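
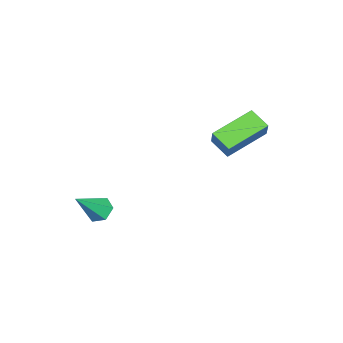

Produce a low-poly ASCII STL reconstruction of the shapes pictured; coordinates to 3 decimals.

solid 
facet normal -0.612 0.345 -0.712
outer loop
vertex 3.78 -0.138 -2.846
vertex 3.421 -0.469 -2.698
vertex 3.441 -0.004 -2.49
endloop
endfacet
facet normal 0.592 0.756 0.279
outer loop
vertex 3.78 -0.138 -2.846
vertex 3.441 -0.004 -2.49
vertex 4.279 -0.951 -1.702
endloop
endfacet
facet normal -0.612 0.345 -0.712
outer loop
vertex 3.441 -0.004 -2.49
vertex 3.421 -0.469 -2.698
vertex 3.082 -0.335 -2.342
endloop
endfacet
facet normal -0.161 0.543 0.824
outer loop
vertex 3.441 -0.004 -2.49
vertex 3.082 -0.335 -2.342
vertex 4.279 -0.951 -1.702
endloop
endfacet
facet normal -0.612 0.344 -0.712
outer loop
vertex 3.082 -0.335 -2.342
vertex 3.421 -0.469 -2.698
vertex 3.063 -0.8 -2.55
endloop
endfacet
facet normal -0.569 -0.316 0.759
outer loop
vertex 3.082 -0.335 -2.342
vertex 3.063 -0.8 -2.55
vertex 4.279 -0.951 -1.702
endloop
endfacet
facet normal -0.613 0.345 -0.711
outer loop
vertex 3.063 -0.8 -2.55
vertex 3.421 -0.469 -2.698
vertex 3.402 -0.934 -2.907
endloop
endfacet
facet normal -0.224 -0.963 0.149
outer loop
vertex 3.063 -0.8 -2.55
vertex 3.402 -0.934 -2.907
vertex 4.279 -0.951 -1.702
endloop
endfacet
facet normal -0.613 0.345 -0.711
outer loop
vertex 3.402 -0.934 -2.907
vertex 3.421 -0.469 -2.698
vertex 3.76 -0.603 -3.055
endloop
endfacet
facet normal 0.530 -0.750 -0.396
outer loop
vertex 3.402 -0.934 -2.907
vertex 3.76 -0.603 -3.055
vertex 4.279 -0.951 -1.702
endloop
endfacet
facet normal -0.612 0.346 -0.711
outer loop
vertex 3.76 -0.603 -3.055
vertex 3.421 -0.469 -2.698
vertex 3.78 -0.138 -2.846
endloop
endfacet
facet normal 0.937 0.109 -0.332
outer loop
vertex 3.76 -0.603 -3.055
vertex 3.78 -0.138 -2.846
vertex 4.279 -0.951 -1.702
endloop
endfacet
facet normal -0.730 0.590 0.346
outer loop
vertex 0.25 3.522 0.446
vertex 0.717 3.696 1.134
vertex 0.583 4.162 0.057
endloop
endfacet
facet normal -0.550 -0.205 -0.809
outer loop
vertex 1.743 3.224 -0.494
vertex 0.25 3.522 0.446
vertex 0.583 4.162 0.057
endloop
endfacet
facet normal -0.729 0.591 0.346
outer loop
vertex 0.583 4.162 0.057
vertex 0.717 3.696 1.134
vertex 1.051 4.336 0.745
endloop
endfacet
facet normal 0.406 0.781 -0.474
outer loop
vertex 1.051 4.336 0.745
vertex 1.743 3.224 -0.494
vertex 0.583 4.162 0.057
endloop
endfacet
facet normal -0.407 -0.781 0.474
outer loop
vertex 0.25 3.522 0.446
vertex 1.877 2.758 0.583
vertex 0.717 3.696 1.134
endloop
endfacet
facet normal -0.550 -0.205 -0.809
outer loop
vertex 1.409 2.584 -0.105
vertex 0.25 3.522 0.446
vertex 1.743 3.224 -0.494
endloop
endfacet
facet normal -0.407 -0.781 0.474
outer loop
vertex 1.409 2.584 -0.105
vertex 1.877 2.758 0.583
vertex 0.25 3.522 0.446
endloop
endfacet
facet normal 0.550 0.205 0.810
outer loop
vertex 0.717 3.696 1.134
vertex 1.877 2.758 0.583
vertex 1.051 4.336 0.745
endloop
endfacet
facet normal 0.407 0.781 -0.474
outer loop
vertex 2.21 3.398 0.194
vertex 1.743 3.224 -0.494
vertex 1.051 4.336 0.745
endloop
endfacet
facet normal 0.551 0.205 0.809
outer loop
vertex 1.051 4.336 0.745
vertex 1.877 2.758 0.583
vertex 2.21 3.398 0.194
endloop
endfacet
facet normal 0.729 -0.591 -0.346
outer loop
vertex 2.21 3.398 0.194
vertex 1.409 2.584 -0.105
vertex 1.743 3.224 -0.494
endloop
endfacet
facet normal 0.729 -0.590 -0.347
outer loop
vertex 1.877 2.758 0.583
vertex 1.409 2.584 -0.105
vertex 2.21 3.398 0.194
endloop
endfacet

endsolid


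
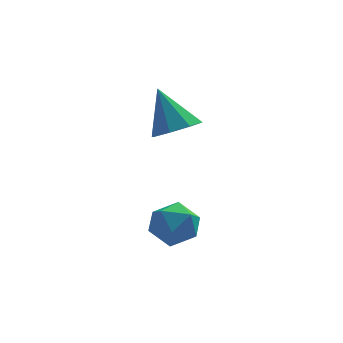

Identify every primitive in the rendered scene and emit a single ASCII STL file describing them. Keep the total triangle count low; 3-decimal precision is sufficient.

solid 
facet normal -0.214 0.891 0.399
outer loop
vertex 0.37 -0.874 -0.234
vertex -0.365 -1.226 0.157
vertex 0.426 -1.232 0.595
endloop
endfacet
facet normal 0.490 0.812 0.317
outer loop
vertex 0.37 -0.874 -0.234
vertex 0.426 -1.232 0.595
vertex 1.079 -1.39 -0.01
endloop
endfacet
facet normal 0.620 0.690 -0.373
outer loop
vertex 0.37 -0.874 -0.234
vertex 1.079 -1.39 -0.01
vertex 0.692 -1.481 -0.822
endloop
endfacet
facet normal -0.004 0.695 -0.719
outer loop
vertex 0.37 -0.874 -0.234
vertex 0.692 -1.481 -0.822
vertex -0.201 -1.38 -0.719
endloop
endfacet
facet normal -0.521 0.819 -0.241
outer loop
vertex 0.37 -0.874 -0.234
vertex -0.201 -1.38 -0.719
vertex -0.365 -1.226 0.157
endloop
endfacet
facet normal 0.691 0.233 0.685
outer loop
vertex 1.079 -1.39 -0.01
vertex 0.426 -1.232 0.595
vertex 0.781 -2.06 0.519
endloop
endfacet
facet normal -0.449 0.363 0.816
outer loop
vertex 0.426 -1.232 0.595
vertex -0.365 -1.226 0.157
vertex -0.112 -1.959 0.622
endloop
endfacet
facet normal -0.944 0.246 -0.220
outer loop
vertex -0.365 -1.226 0.157
vertex -0.201 -1.38 -0.719
vertex -0.499 -2.05 -0.19
endloop
endfacet
facet normal -0.110 0.044 -0.993
outer loop
vertex -0.201 -1.38 -0.719
vertex 0.692 -1.481 -0.822
vertex 0.154 -2.208 -0.795
endloop
endfacet
facet normal 0.901 0.036 -0.433
outer loop
vertex 0.692 -1.481 -0.822
vertex 1.079 -1.39 -0.01
vertex 0.945 -2.214 -0.357
endloop
endfacet
facet normal 0.004 -0.695 0.719
outer loop
vertex 0.21 -2.566 0.034
vertex 0.781 -2.06 0.519
vertex -0.112 -1.959 0.622
endloop
endfacet
facet normal -0.620 -0.690 0.373
outer loop
vertex 0.21 -2.566 0.034
vertex -0.112 -1.959 0.622
vertex -0.499 -2.05 -0.19
endloop
endfacet
facet normal -0.490 -0.812 -0.317
outer loop
vertex 0.21 -2.566 0.034
vertex -0.499 -2.05 -0.19
vertex 0.154 -2.208 -0.795
endloop
endfacet
facet normal 0.214 -0.891 -0.399
outer loop
vertex 0.21 -2.566 0.034
vertex 0.154 -2.208 -0.795
vertex 0.945 -2.214 -0.357
endloop
endfacet
facet normal 0.521 -0.819 0.241
outer loop
vertex 0.21 -2.566 0.034
vertex 0.945 -2.214 -0.357
vertex 0.781 -2.06 0.519
endloop
endfacet
facet normal 0.110 -0.044 0.993
outer loop
vertex -0.112 -1.959 0.622
vertex 0.781 -2.06 0.519
vertex 0.426 -1.232 0.595
endloop
endfacet
facet normal -0.901 -0.036 0.433
outer loop
vertex -0.499 -2.05 -0.19
vertex -0.112 -1.959 0.622
vertex -0.365 -1.226 0.157
endloop
endfacet
facet normal -0.691 -0.233 -0.685
outer loop
vertex 0.154 -2.208 -0.795
vertex -0.499 -2.05 -0.19
vertex -0.201 -1.38 -0.719
endloop
endfacet
facet normal 0.449 -0.363 -0.816
outer loop
vertex 0.945 -2.214 -0.357
vertex 0.154 -2.208 -0.795
vertex 0.692 -1.481 -0.822
endloop
endfacet
facet normal 0.944 -0.246 0.220
outer loop
vertex 0.781 -2.06 0.519
vertex 0.945 -2.214 -0.357
vertex 1.079 -1.39 -0.01
endloop
endfacet
facet normal 0.345 -0.397 -0.851
outer loop
vertex 0.84 1.18 2.667
vertex 0.439 1.835 2.199
vertex 1.248 1.727 2.577
endloop
endfacet
facet normal 0.515 -0.249 0.820
outer loop
vertex 0.84 1.18 2.667
vertex 1.248 1.727 2.577
vertex -0.179 2.545 3.721
endloop
endfacet
facet normal 0.345 -0.396 -0.851
outer loop
vertex 1.248 1.727 2.577
vertex 0.439 1.835 2.199
vertex 1.182 2.338 2.266
endloop
endfacet
facet normal 0.701 0.382 0.602
outer loop
vertex 1.248 1.727 2.577
vertex 1.182 2.338 2.266
vertex -0.179 2.545 3.721
endloop
endfacet
facet normal 0.345 -0.396 -0.851
outer loop
vertex 1.182 2.338 2.266
vertex 0.439 1.835 2.199
vertex 0.681 2.655 1.915
endloop
endfacet
facet normal 0.393 0.888 0.241
outer loop
vertex 1.182 2.338 2.266
vertex 0.681 2.655 1.915
vertex -0.179 2.545 3.721
endloop
endfacet
facet normal 0.346 -0.397 -0.850
outer loop
vertex 0.681 2.655 1.915
vertex 0.439 1.835 2.199
vertex 0.038 2.491 1.73
endloop
endfacet
facet normal -0.233 0.971 -0.052
outer loop
vertex 0.681 2.655 1.915
vertex 0.038 2.491 1.73
vertex -0.179 2.545 3.721
endloop
endfacet
facet normal 0.345 -0.397 -0.850
outer loop
vertex 0.038 2.491 1.73
vertex 0.439 1.835 2.199
vertex -0.37 1.944 1.82
endloop
endfacet
facet normal -0.805 0.584 -0.104
outer loop
vertex 0.038 2.491 1.73
vertex -0.37 1.944 1.82
vertex -0.179 2.545 3.721
endloop
endfacet
facet normal 0.345 -0.396 -0.851
outer loop
vertex -0.37 1.944 1.82
vertex 0.439 1.835 2.199
vertex -0.304 1.333 2.131
endloop
endfacet
facet normal -0.992 -0.049 0.115
outer loop
vertex -0.37 1.944 1.82
vertex -0.304 1.333 2.131
vertex -0.179 2.545 3.721
endloop
endfacet
facet normal 0.345 -0.396 -0.851
outer loop
vertex -0.304 1.333 2.131
vertex 0.439 1.835 2.199
vertex 0.197 1.016 2.482
endloop
endfacet
facet normal -0.684 -0.554 0.476
outer loop
vertex -0.304 1.333 2.131
vertex 0.197 1.016 2.482
vertex -0.179 2.545 3.721
endloop
endfacet
facet normal 0.346 -0.396 -0.851
outer loop
vertex 0.197 1.016 2.482
vertex 0.439 1.835 2.199
vertex 0.84 1.18 2.667
endloop
endfacet
facet normal -0.059 -0.637 0.769
outer loop
vertex 0.197 1.016 2.482
vertex 0.84 1.18 2.667
vertex -0.179 2.545 3.721
endloop
endfacet

endsolid


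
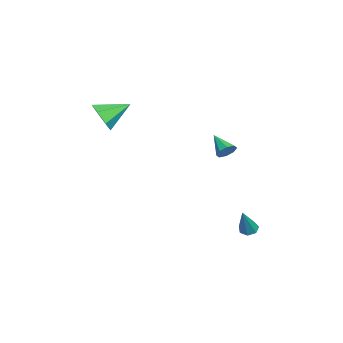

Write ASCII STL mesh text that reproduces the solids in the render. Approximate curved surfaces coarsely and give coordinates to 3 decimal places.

solid 
facet normal 0.687 0.508 -0.519
outer loop
vertex 1.972 2.62 0.675
vertex 1.617 2.593 0.179
vertex 1.68 2.983 0.644
endloop
endfacet
facet normal 0.085 0.152 0.985
outer loop
vertex 1.972 2.62 0.675
vertex 1.68 2.983 0.644
vertex 0.663 1.887 0.901
endloop
endfacet
facet normal 0.688 0.507 -0.519
outer loop
vertex 1.68 2.983 0.644
vertex 1.617 2.593 0.179
vertex 1.352 3.118 0.341
endloop
endfacet
facet normal -0.425 0.561 0.710
outer loop
vertex 1.68 2.983 0.644
vertex 1.352 3.118 0.341
vertex 0.663 1.887 0.901
endloop
endfacet
facet normal 0.688 0.507 -0.519
outer loop
vertex 1.352 3.118 0.341
vertex 1.617 2.593 0.179
vertex 1.179 2.945 -0.057
endloop
endfacet
facet normal -0.838 0.530 0.134
outer loop
vertex 1.352 3.118 0.341
vertex 1.179 2.945 -0.057
vertex 0.663 1.887 0.901
endloop
endfacet
facet normal 0.688 0.508 -0.519
outer loop
vertex 1.179 2.945 -0.057
vertex 1.617 2.593 0.179
vertex 1.263 2.567 -0.316
endloop
endfacet
facet normal -0.911 0.076 -0.406
outer loop
vertex 1.179 2.945 -0.057
vertex 1.263 2.567 -0.316
vertex 0.663 1.887 0.901
endloop
endfacet
facet normal 0.688 0.508 -0.518
outer loop
vertex 1.263 2.567 -0.316
vertex 1.617 2.593 0.179
vertex 1.554 2.204 -0.286
endloop
endfacet
facet normal -0.603 -0.532 -0.595
outer loop
vertex 1.263 2.567 -0.316
vertex 1.554 2.204 -0.286
vertex 0.663 1.887 0.901
endloop
endfacet
facet normal 0.687 0.509 -0.519
outer loop
vertex 1.554 2.204 -0.286
vertex 1.617 2.593 0.179
vertex 1.883 2.069 0.017
endloop
endfacet
facet normal -0.092 -0.943 -0.321
outer loop
vertex 1.554 2.204 -0.286
vertex 1.883 2.069 0.017
vertex 0.663 1.887 0.901
endloop
endfacet
facet normal 0.687 0.509 -0.519
outer loop
vertex 1.883 2.069 0.017
vertex 1.617 2.593 0.179
vertex 2.056 2.241 0.415
endloop
endfacet
facet normal 0.321 -0.912 0.255
outer loop
vertex 1.883 2.069 0.017
vertex 2.056 2.241 0.415
vertex 0.663 1.887 0.901
endloop
endfacet
facet normal 0.687 0.508 -0.519
outer loop
vertex 2.056 2.241 0.415
vertex 1.617 2.593 0.179
vertex 1.972 2.62 0.675
endloop
endfacet
facet normal 0.394 -0.459 0.796
outer loop
vertex 2.056 2.241 0.415
vertex 1.972 2.62 0.675
vertex 0.663 1.887 0.901
endloop
endfacet
facet normal 0.301 -0.846 -0.440
outer loop
vertex 2.755 -3.311 2.14
vertex 2.28 -3.833 2.82
vertex 1.947 -3.504 1.959
endloop
endfacet
facet normal -0.065 0.813 -0.578
outer loop
vertex 2.755 -3.311 2.14
vertex 1.947 -3.504 1.959
vertex 1.76 -2.367 3.58
endloop
endfacet
facet normal 0.300 -0.847 -0.440
outer loop
vertex 1.947 -3.504 1.959
vertex 2.28 -3.833 2.82
vertex 1.389 -3.944 2.426
endloop
endfacet
facet normal -0.753 0.495 -0.434
outer loop
vertex 1.947 -3.504 1.959
vertex 1.389 -3.944 2.426
vertex 1.76 -2.367 3.58
endloop
endfacet
facet normal 0.300 -0.847 -0.439
outer loop
vertex 1.389 -3.944 2.426
vertex 2.28 -3.833 2.82
vertex 1.502 -4.3 3.19
endloop
endfacet
facet normal -0.978 0.093 0.188
outer loop
vertex 1.389 -3.944 2.426
vertex 1.502 -4.3 3.19
vertex 1.76 -2.367 3.58
endloop
endfacet
facet normal 0.300 -0.847 -0.438
outer loop
vertex 1.502 -4.3 3.19
vertex 2.28 -3.833 2.82
vertex 2.2 -4.304 3.676
endloop
endfacet
facet normal -0.569 -0.089 0.817
outer loop
vertex 1.502 -4.3 3.19
vertex 2.2 -4.304 3.676
vertex 1.76 -2.367 3.58
endloop
endfacet
facet normal 0.300 -0.847 -0.438
outer loop
vertex 2.2 -4.304 3.676
vertex 2.28 -3.833 2.82
vertex 2.958 -3.953 3.517
endloop
endfacet
facet normal 0.166 0.086 0.982
outer loop
vertex 2.2 -4.304 3.676
vertex 2.958 -3.953 3.517
vertex 1.76 -2.367 3.58
endloop
endfacet
facet normal 0.301 -0.847 -0.439
outer loop
vertex 2.958 -3.953 3.517
vertex 2.28 -3.833 2.82
vertex 3.205 -3.511 2.833
endloop
endfacet
facet normal 0.673 0.486 0.557
outer loop
vertex 2.958 -3.953 3.517
vertex 3.205 -3.511 2.833
vertex 1.76 -2.367 3.58
endloop
endfacet
facet normal 0.301 -0.846 -0.440
outer loop
vertex 3.205 -3.511 2.833
vertex 2.28 -3.833 2.82
vertex 2.755 -3.311 2.14
endloop
endfacet
facet normal 0.570 0.810 -0.137
outer loop
vertex 3.205 -3.511 2.833
vertex 2.755 -3.311 2.14
vertex 1.76 -2.367 3.58
endloop
endfacet
facet normal -0.492 0.163 -0.855
outer loop
vertex 3.677 3.754 -4.897
vertex 3.215 3.802 -4.622
vertex 3.57 4.187 -4.753
endloop
endfacet
facet normal 0.934 0.297 -0.200
outer loop
vertex 3.677 3.754 -4.897
vertex 3.57 4.187 -4.753
vertex 4.185 3.478 -2.938
endloop
endfacet
facet normal -0.493 0.164 -0.855
outer loop
vertex 3.57 4.187 -4.753
vertex 3.215 3.802 -4.622
vertex 3.196 4.33 -4.51
endloop
endfacet
facet normal 0.454 0.871 0.186
outer loop
vertex 3.57 4.187 -4.753
vertex 3.196 4.33 -4.51
vertex 4.185 3.478 -2.938
endloop
endfacet
facet normal -0.493 0.163 -0.854
outer loop
vertex 3.196 4.33 -4.51
vertex 3.215 3.802 -4.622
vertex 2.836 4.075 -4.351
endloop
endfacet
facet normal -0.279 0.760 0.587
outer loop
vertex 3.196 4.33 -4.51
vertex 2.836 4.075 -4.351
vertex 4.185 3.478 -2.938
endloop
endfacet
facet normal -0.492 0.166 -0.855
outer loop
vertex 2.836 4.075 -4.351
vertex 3.215 3.802 -4.622
vertex 2.761 3.615 -4.397
endloop
endfacet
facet normal -0.713 0.046 0.700
outer loop
vertex 2.836 4.075 -4.351
vertex 2.761 3.615 -4.397
vertex 4.185 3.478 -2.938
endloop
endfacet
facet normal -0.492 0.164 -0.855
outer loop
vertex 2.761 3.615 -4.397
vertex 3.215 3.802 -4.622
vertex 3.028 3.295 -4.612
endloop
endfacet
facet normal -0.521 -0.731 0.440
outer loop
vertex 2.761 3.615 -4.397
vertex 3.028 3.295 -4.612
vertex 4.185 3.478 -2.938
endloop
endfacet
facet normal -0.492 0.165 -0.855
outer loop
vertex 3.028 3.295 -4.612
vertex 3.215 3.802 -4.622
vertex 3.436 3.357 -4.835
endloop
endfacet
facet normal 0.152 -0.988 0.003
outer loop
vertex 3.028 3.295 -4.612
vertex 3.436 3.357 -4.835
vertex 4.185 3.478 -2.938
endloop
endfacet
facet normal -0.492 0.165 -0.855
outer loop
vertex 3.436 3.357 -4.835
vertex 3.215 3.802 -4.622
vertex 3.677 3.754 -4.897
endloop
endfacet
facet normal 0.800 -0.530 -0.282
outer loop
vertex 3.436 3.357 -4.835
vertex 3.677 3.754 -4.897
vertex 4.185 3.478 -2.938
endloop
endfacet

endsolid


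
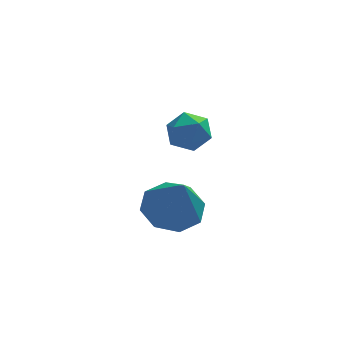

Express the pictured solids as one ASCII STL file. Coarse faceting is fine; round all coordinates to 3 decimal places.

solid 
facet normal -0.140 0.443 -0.886
outer loop
vertex 0.083 -0.828 -3.927
vertex -0.464 -1.509 -4.181
vertex -0.583 -0.709 -3.762
endloop
endfacet
facet normal 0.292 0.578 0.762
outer loop
vertex 0.083 -0.828 -3.927
vertex -0.583 -0.709 -3.762
vertex -0.236 -2.231 -2.739
endloop
endfacet
facet normal -0.140 0.443 -0.886
outer loop
vertex -0.583 -0.709 -3.762
vertex -0.464 -1.509 -4.181
vertex -1.18 -1.059 -3.843
endloop
endfacet
facet normal -0.377 0.456 0.806
outer loop
vertex -0.583 -0.709 -3.762
vertex -1.18 -1.059 -3.843
vertex -0.236 -2.231 -2.739
endloop
endfacet
facet normal -0.139 0.443 -0.885
outer loop
vertex -1.18 -1.059 -3.843
vertex -0.464 -1.509 -4.181
vertex -1.358 -1.672 -4.122
endloop
endfacet
facet normal -0.786 -0.052 0.616
outer loop
vertex -1.18 -1.059 -3.843
vertex -1.358 -1.672 -4.122
vertex -0.236 -2.231 -2.739
endloop
endfacet
facet normal -0.139 0.444 -0.885
outer loop
vertex -1.358 -1.672 -4.122
vertex -0.464 -1.509 -4.181
vertex -1.012 -2.189 -4.436
endloop
endfacet
facet normal -0.697 -0.650 0.303
outer loop
vertex -1.358 -1.672 -4.122
vertex -1.012 -2.189 -4.436
vertex -0.236 -2.231 -2.739
endloop
endfacet
facet normal -0.140 0.444 -0.885
outer loop
vertex -1.012 -2.189 -4.436
vertex -0.464 -1.509 -4.181
vertex -0.346 -2.308 -4.601
endloop
endfacet
facet normal -0.164 -0.985 0.050
outer loop
vertex -1.012 -2.189 -4.436
vertex -0.346 -2.308 -4.601
vertex -0.236 -2.231 -2.739
endloop
endfacet
facet normal -0.140 0.444 -0.885
outer loop
vertex -0.346 -2.308 -4.601
vertex -0.464 -1.509 -4.181
vertex 0.251 -1.958 -4.52
endloop
endfacet
facet normal 0.505 -0.863 0.006
outer loop
vertex -0.346 -2.308 -4.601
vertex 0.251 -1.958 -4.52
vertex -0.236 -2.231 -2.739
endloop
endfacet
facet normal -0.141 0.444 -0.885
outer loop
vertex 0.251 -1.958 -4.52
vertex -0.464 -1.509 -4.181
vertex 0.429 -1.345 -4.241
endloop
endfacet
facet normal 0.914 -0.355 0.196
outer loop
vertex 0.251 -1.958 -4.52
vertex 0.429 -1.345 -4.241
vertex -0.236 -2.231 -2.739
endloop
endfacet
facet normal -0.141 0.443 -0.885
outer loop
vertex 0.429 -1.345 -4.241
vertex -0.464 -1.509 -4.181
vertex 0.083 -0.828 -3.927
endloop
endfacet
facet normal 0.826 0.243 0.509
outer loop
vertex 0.429 -1.345 -4.241
vertex 0.083 -0.828 -3.927
vertex -0.236 -2.231 -2.739
endloop
endfacet
facet normal 0.277 0.770 0.575
outer loop
vertex 0.293 2.319 -3.34
vertex 0.155 1.919 -2.738
vertex 0.825 1.906 -3.043
endloop
endfacet
facet normal 0.628 0.777 -0.046
outer loop
vertex 0.293 2.319 -3.34
vertex 0.825 1.906 -3.043
vertex 0.742 1.93 -3.774
endloop
endfacet
facet normal 0.147 0.807 -0.571
outer loop
vertex 0.293 2.319 -3.34
vertex 0.742 1.93 -3.774
vertex 0.021 1.958 -3.92
endloop
endfacet
facet normal -0.502 0.820 -0.275
outer loop
vertex 0.293 2.319 -3.34
vertex 0.021 1.958 -3.92
vertex -0.341 1.951 -3.28
endloop
endfacet
facet normal -0.422 0.797 0.433
outer loop
vertex 0.293 2.319 -3.34
vertex -0.341 1.951 -3.28
vertex 0.155 1.919 -2.738
endloop
endfacet
facet normal 0.982 0.158 -0.106
outer loop
vertex 0.742 1.93 -3.774
vertex 0.825 1.906 -3.043
vertex 0.881 1.289 -3.44
endloop
endfacet
facet normal 0.412 0.148 0.899
outer loop
vertex 0.825 1.906 -3.043
vertex 0.155 1.919 -2.738
vertex 0.519 1.282 -2.8
endloop
endfacet
facet normal -0.718 0.193 0.669
outer loop
vertex 0.155 1.919 -2.738
vertex -0.341 1.951 -3.28
vertex -0.202 1.31 -2.946
endloop
endfacet
facet normal -0.848 0.230 -0.477
outer loop
vertex -0.341 1.951 -3.28
vertex 0.021 1.958 -3.92
vertex -0.285 1.334 -3.677
endloop
endfacet
facet normal 0.202 0.209 -0.957
outer loop
vertex 0.021 1.958 -3.92
vertex 0.742 1.93 -3.774
vertex 0.385 1.321 -3.982
endloop
endfacet
facet normal 0.502 -0.820 0.275
outer loop
vertex 0.247 0.921 -3.38
vertex 0.881 1.289 -3.44
vertex 0.519 1.282 -2.8
endloop
endfacet
facet normal -0.147 -0.807 0.571
outer loop
vertex 0.247 0.921 -3.38
vertex 0.519 1.282 -2.8
vertex -0.202 1.31 -2.946
endloop
endfacet
facet normal -0.628 -0.777 0.046
outer loop
vertex 0.247 0.921 -3.38
vertex -0.202 1.31 -2.946
vertex -0.285 1.334 -3.677
endloop
endfacet
facet normal -0.277 -0.770 -0.575
outer loop
vertex 0.247 0.921 -3.38
vertex -0.285 1.334 -3.677
vertex 0.385 1.321 -3.982
endloop
endfacet
facet normal 0.422 -0.797 -0.433
outer loop
vertex 0.247 0.921 -3.38
vertex 0.385 1.321 -3.982
vertex 0.881 1.289 -3.44
endloop
endfacet
facet normal 0.848 -0.230 0.477
outer loop
vertex 0.519 1.282 -2.8
vertex 0.881 1.289 -3.44
vertex 0.825 1.906 -3.043
endloop
endfacet
facet normal -0.202 -0.209 0.957
outer loop
vertex -0.202 1.31 -2.946
vertex 0.519 1.282 -2.8
vertex 0.155 1.919 -2.738
endloop
endfacet
facet normal -0.982 -0.158 0.106
outer loop
vertex -0.285 1.334 -3.677
vertex -0.202 1.31 -2.946
vertex -0.341 1.951 -3.28
endloop
endfacet
facet normal -0.412 -0.148 -0.899
outer loop
vertex 0.385 1.321 -3.982
vertex -0.285 1.334 -3.677
vertex 0.021 1.958 -3.92
endloop
endfacet
facet normal 0.718 -0.193 -0.669
outer loop
vertex 0.881 1.289 -3.44
vertex 0.385 1.321 -3.982
vertex 0.742 1.93 -3.774
endloop
endfacet

endsolid


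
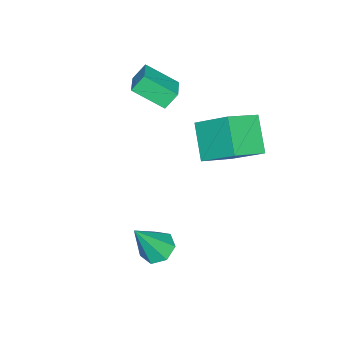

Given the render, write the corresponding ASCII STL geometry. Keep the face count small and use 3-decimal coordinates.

solid 
facet normal -0.399 0.290 -0.870
outer loop
vertex 3.643 1.429 -1.953
vertex 3.191 2.001 -1.555
vertex 3.952 2.076 -1.879
endloop
endfacet
facet normal 0.897 -0.409 -0.170
outer loop
vertex 3.643 1.429 -1.953
vertex 3.952 2.076 -1.879
vertex 4.049 1.379 0.315
endloop
endfacet
facet normal -0.399 0.289 -0.870
outer loop
vertex 3.952 2.076 -1.879
vertex 3.191 2.001 -1.555
vertex 3.688 2.666 -1.562
endloop
endfacet
facet normal 0.925 0.372 0.077
outer loop
vertex 3.952 2.076 -1.879
vertex 3.688 2.666 -1.562
vertex 4.049 1.379 0.315
endloop
endfacet
facet normal -0.399 0.289 -0.870
outer loop
vertex 3.688 2.666 -1.562
vertex 3.191 2.001 -1.555
vertex 3.05 2.755 -1.24
endloop
endfacet
facet normal 0.355 0.802 0.481
outer loop
vertex 3.688 2.666 -1.562
vertex 3.05 2.755 -1.24
vertex 4.049 1.379 0.315
endloop
endfacet
facet normal -0.399 0.289 -0.870
outer loop
vertex 3.05 2.755 -1.24
vertex 3.191 2.001 -1.555
vertex 2.518 2.277 -1.155
endloop
endfacet
facet normal -0.382 0.556 0.738
outer loop
vertex 3.05 2.755 -1.24
vertex 2.518 2.277 -1.155
vertex 4.049 1.379 0.315
endloop
endfacet
facet normal -0.399 0.289 -0.870
outer loop
vertex 2.518 2.277 -1.155
vertex 3.191 2.001 -1.555
vertex 2.494 1.59 -1.372
endloop
endfacet
facet normal -0.734 -0.181 0.654
outer loop
vertex 2.518 2.277 -1.155
vertex 2.494 1.59 -1.372
vertex 4.049 1.379 0.315
endloop
endfacet
facet normal -0.399 0.290 -0.870
outer loop
vertex 2.494 1.59 -1.372
vertex 3.191 2.001 -1.555
vertex 2.994 1.213 -1.727
endloop
endfacet
facet normal -0.434 -0.852 0.293
outer loop
vertex 2.494 1.59 -1.372
vertex 2.994 1.213 -1.727
vertex 4.049 1.379 0.315
endloop
endfacet
facet normal -0.399 0.290 -0.870
outer loop
vertex 2.994 1.213 -1.727
vertex 3.191 2.001 -1.555
vertex 3.643 1.429 -1.953
endloop
endfacet
facet normal 0.292 -0.954 -0.073
outer loop
vertex 2.994 1.213 -1.727
vertex 3.643 1.429 -1.953
vertex 4.049 1.379 0.315
endloop
endfacet
facet normal -0.450 0.421 0.787
outer loop
vertex -2.594 -1.281 4.335
vertex -1.481 -0.801 4.714
vertex -2.891 0.145 3.402
endloop
endfacet
facet normal -0.876 -0.378 -0.299
outer loop
vertex -2.459 -0.259 2.646
vertex -2.594 -1.281 4.335
vertex -2.891 0.145 3.402
endloop
endfacet
facet normal -0.450 0.421 0.787
outer loop
vertex -2.891 0.145 3.402
vertex -1.481 -0.801 4.714
vertex -1.778 0.625 3.782
endloop
endfacet
facet normal -0.172 0.825 -0.539
outer loop
vertex -1.778 0.625 3.782
vertex -2.459 -0.259 2.646
vertex -2.891 0.145 3.402
endloop
endfacet
facet normal 0.172 -0.825 0.539
outer loop
vertex -2.594 -1.281 4.335
vertex -1.049 -1.205 3.958
vertex -1.481 -0.801 4.714
endloop
endfacet
facet normal -0.876 -0.378 -0.299
outer loop
vertex -2.162 -1.685 3.578
vertex -2.594 -1.281 4.335
vertex -2.459 -0.259 2.646
endloop
endfacet
facet normal 0.172 -0.825 0.538
outer loop
vertex -2.162 -1.685 3.578
vertex -1.049 -1.205 3.958
vertex -2.594 -1.281 4.335
endloop
endfacet
facet normal 0.876 0.378 0.299
outer loop
vertex -1.481 -0.801 4.714
vertex -1.049 -1.205 3.958
vertex -1.778 0.625 3.782
endloop
endfacet
facet normal -0.172 0.825 -0.539
outer loop
vertex -1.346 0.221 3.025
vertex -2.459 -0.259 2.646
vertex -1.778 0.625 3.782
endloop
endfacet
facet normal 0.876 0.378 0.299
outer loop
vertex -1.778 0.625 3.782
vertex -1.049 -1.205 3.958
vertex -1.346 0.221 3.025
endloop
endfacet
facet normal 0.450 -0.421 -0.788
outer loop
vertex -1.346 0.221 3.025
vertex -2.162 -1.685 3.578
vertex -2.459 -0.259 2.646
endloop
endfacet
facet normal 0.450 -0.421 -0.787
outer loop
vertex -1.049 -1.205 3.958
vertex -2.162 -1.685 3.578
vertex -1.346 0.221 3.025
endloop
endfacet
facet normal -0.768 0.441 -0.464
outer loop
vertex -2.168 4.1 3.52
vertex -0.977 4.945 2.352
vertex -2.298 2.564 2.277
endloop
endfacet
facet normal -0.637 -0.452 0.625
outer loop
vertex -0.923 1.775 3.108
vertex -2.168 4.1 3.52
vertex -2.298 2.564 2.277
endloop
endfacet
facet normal -0.768 0.441 -0.464
outer loop
vertex -2.298 2.564 2.277
vertex -0.977 4.945 2.352
vertex -1.107 3.409 1.109
endloop
endfacet
facet normal -0.066 -0.776 -0.628
outer loop
vertex -1.107 3.409 1.109
vertex -0.923 1.775 3.108
vertex -2.298 2.564 2.277
endloop
endfacet
facet normal 0.066 0.776 0.628
outer loop
vertex -2.168 4.1 3.52
vertex 0.398 4.156 3.183
vertex -0.977 4.945 2.352
endloop
endfacet
facet normal -0.637 -0.452 0.625
outer loop
vertex -0.793 3.311 4.351
vertex -2.168 4.1 3.52
vertex -0.923 1.775 3.108
endloop
endfacet
facet normal 0.066 0.776 0.628
outer loop
vertex -0.793 3.311 4.351
vertex 0.398 4.156 3.183
vertex -2.168 4.1 3.52
endloop
endfacet
facet normal 0.637 0.452 -0.625
outer loop
vertex -0.977 4.945 2.352
vertex 0.398 4.156 3.183
vertex -1.107 3.409 1.109
endloop
endfacet
facet normal -0.066 -0.776 -0.628
outer loop
vertex 0.268 2.62 1.94
vertex -0.923 1.775 3.108
vertex -1.107 3.409 1.109
endloop
endfacet
facet normal 0.637 0.452 -0.625
outer loop
vertex -1.107 3.409 1.109
vertex 0.398 4.156 3.183
vertex 0.268 2.62 1.94
endloop
endfacet
facet normal 0.768 -0.441 0.464
outer loop
vertex 0.268 2.62 1.94
vertex -0.793 3.311 4.351
vertex -0.923 1.775 3.108
endloop
endfacet
facet normal 0.768 -0.441 0.464
outer loop
vertex 0.398 4.156 3.183
vertex -0.793 3.311 4.351
vertex 0.268 2.62 1.94
endloop
endfacet

endsolid


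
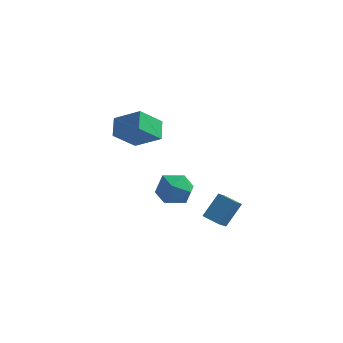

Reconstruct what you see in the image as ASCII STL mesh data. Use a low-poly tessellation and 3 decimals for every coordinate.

solid 
facet normal -0.938 0.310 0.156
outer loop
vertex 3.535 0.063 -2.301
vertex 3.688 0.896 -3.033
vertex 2.964 -0.997 -3.625
endloop
endfacet
facet normal -0.136 -0.744 0.654
outer loop
vertex 4.052 -1.356 -3.807
vertex 3.535 0.063 -2.301
vertex 2.964 -0.997 -3.625
endloop
endfacet
facet normal -0.938 0.310 0.156
outer loop
vertex 2.964 -0.997 -3.625
vertex 3.688 0.896 -3.033
vertex 3.117 -0.164 -4.358
endloop
endfacet
facet normal -0.319 -0.592 -0.740
outer loop
vertex 3.117 -0.164 -4.358
vertex 4.052 -1.356 -3.807
vertex 2.964 -0.997 -3.625
endloop
endfacet
facet normal 0.319 0.592 0.740
outer loop
vertex 3.535 0.063 -2.301
vertex 4.776 0.537 -3.215
vertex 3.688 0.896 -3.033
endloop
endfacet
facet normal -0.137 -0.744 0.654
outer loop
vertex 4.623 -0.296 -2.482
vertex 3.535 0.063 -2.301
vertex 4.052 -1.356 -3.807
endloop
endfacet
facet normal 0.319 0.593 0.740
outer loop
vertex 4.623 -0.296 -2.482
vertex 4.776 0.537 -3.215
vertex 3.535 0.063 -2.301
endloop
endfacet
facet normal 0.136 0.744 -0.654
outer loop
vertex 3.688 0.896 -3.033
vertex 4.776 0.537 -3.215
vertex 3.117 -0.164 -4.358
endloop
endfacet
facet normal -0.319 -0.592 -0.740
outer loop
vertex 4.205 -0.523 -4.539
vertex 4.052 -1.356 -3.807
vertex 3.117 -0.164 -4.358
endloop
endfacet
facet normal 0.137 0.744 -0.654
outer loop
vertex 3.117 -0.164 -4.358
vertex 4.776 0.537 -3.215
vertex 4.205 -0.523 -4.539
endloop
endfacet
facet normal 0.938 -0.310 -0.156
outer loop
vertex 4.205 -0.523 -4.539
vertex 4.623 -0.296 -2.482
vertex 4.052 -1.356 -3.807
endloop
endfacet
facet normal 0.938 -0.310 -0.156
outer loop
vertex 4.776 0.537 -3.215
vertex 4.623 -0.296 -2.482
vertex 4.205 -0.523 -4.539
endloop
endfacet
facet normal -0.850 0.056 -0.525
outer loop
vertex -2.015 -1.74 3.844
vertex -1.133 -0.629 2.534
vertex -1.664 -2.825 3.16
endloop
endfacet
facet normal -0.457 -0.575 0.678
outer loop
vertex -0.067 -2.931 4.146
vertex -2.015 -1.74 3.844
vertex -1.664 -2.825 3.16
endloop
endfacet
facet normal -0.850 0.056 -0.524
outer loop
vertex -1.664 -2.825 3.16
vertex -1.133 -0.629 2.534
vertex -0.783 -1.715 1.85
endloop
endfacet
facet normal 0.263 -0.816 -0.514
outer loop
vertex -0.783 -1.715 1.85
vertex -0.067 -2.931 4.146
vertex -1.664 -2.825 3.16
endloop
endfacet
facet normal -0.264 0.816 0.515
outer loop
vertex -2.015 -1.74 3.844
vertex 0.464 -0.735 3.52
vertex -1.133 -0.629 2.534
endloop
endfacet
facet normal -0.457 -0.575 0.679
outer loop
vertex -0.417 -1.845 4.83
vertex -2.015 -1.74 3.844
vertex -0.067 -2.931 4.146
endloop
endfacet
facet normal -0.264 0.816 0.514
outer loop
vertex -0.417 -1.845 4.83
vertex 0.464 -0.735 3.52
vertex -2.015 -1.74 3.844
endloop
endfacet
facet normal 0.457 0.575 -0.679
outer loop
vertex -1.133 -0.629 2.534
vertex 0.464 -0.735 3.52
vertex -0.783 -1.715 1.85
endloop
endfacet
facet normal 0.264 -0.816 -0.514
outer loop
vertex 0.815 -1.82 2.836
vertex -0.067 -2.931 4.146
vertex -0.783 -1.715 1.85
endloop
endfacet
facet normal 0.457 0.575 -0.679
outer loop
vertex -0.783 -1.715 1.85
vertex 0.464 -0.735 3.52
vertex 0.815 -1.82 2.836
endloop
endfacet
facet normal 0.850 -0.056 0.524
outer loop
vertex 0.815 -1.82 2.836
vertex -0.417 -1.845 4.83
vertex -0.067 -2.931 4.146
endloop
endfacet
facet normal 0.850 -0.056 0.524
outer loop
vertex 0.464 -0.735 3.52
vertex -0.417 -1.845 4.83
vertex 0.815 -1.82 2.836
endloop
endfacet
facet normal -0.752 0.553 0.359
outer loop
vertex 0.798 0.624 -1.808
vertex -0.025 -0.113 -2.395
vertex 0.334 -0.383 -1.228
endloop
endfacet
facet normal -0.197 0.556 0.808
outer loop
vertex 0.798 0.624 -1.808
vertex 0.334 -0.383 -1.228
vertex 1.55 -0.105 -1.123
endloop
endfacet
facet normal 0.370 0.810 0.456
outer loop
vertex 0.798 0.624 -1.808
vertex 1.55 -0.105 -1.123
vertex 1.942 0.337 -2.226
endloop
endfacet
facet normal 0.165 0.964 -0.210
outer loop
vertex 0.798 0.624 -1.808
vertex 1.942 0.337 -2.226
vertex 0.968 0.332 -3.012
endloop
endfacet
facet normal -0.528 0.805 -0.270
outer loop
vertex 0.798 0.624 -1.808
vertex 0.968 0.332 -3.012
vertex -0.025 -0.113 -2.395
endloop
endfacet
facet normal -0.058 -0.120 0.991
outer loop
vertex 1.55 -0.105 -1.123
vertex 0.334 -0.383 -1.228
vertex 1.192 -1.292 -1.288
endloop
endfacet
facet normal -0.956 -0.124 0.265
outer loop
vertex 0.334 -0.383 -1.228
vertex -0.025 -0.113 -2.395
vertex 0.218 -1.297 -2.074
endloop
endfacet
facet normal -0.595 0.284 -0.752
outer loop
vertex -0.025 -0.113 -2.395
vertex 0.968 0.332 -3.012
vertex 0.61 -0.855 -3.177
endloop
endfacet
facet normal 0.527 0.540 -0.656
outer loop
vertex 0.968 0.332 -3.012
vertex 1.942 0.337 -2.226
vertex 1.826 -0.577 -3.072
endloop
endfacet
facet normal 0.859 0.291 0.422
outer loop
vertex 1.942 0.337 -2.226
vertex 1.55 -0.105 -1.123
vertex 2.185 -0.847 -1.905
endloop
endfacet
facet normal -0.165 -0.964 0.210
outer loop
vertex 1.362 -1.584 -2.492
vertex 1.192 -1.292 -1.288
vertex 0.218 -1.297 -2.074
endloop
endfacet
facet normal -0.370 -0.810 -0.456
outer loop
vertex 1.362 -1.584 -2.492
vertex 0.218 -1.297 -2.074
vertex 0.61 -0.855 -3.177
endloop
endfacet
facet normal 0.197 -0.556 -0.808
outer loop
vertex 1.362 -1.584 -2.492
vertex 0.61 -0.855 -3.177
vertex 1.826 -0.577 -3.072
endloop
endfacet
facet normal 0.752 -0.553 -0.359
outer loop
vertex 1.362 -1.584 -2.492
vertex 1.826 -0.577 -3.072
vertex 2.185 -0.847 -1.905
endloop
endfacet
facet normal 0.528 -0.805 0.270
outer loop
vertex 1.362 -1.584 -2.492
vertex 2.185 -0.847 -1.905
vertex 1.192 -1.292 -1.288
endloop
endfacet
facet normal -0.527 -0.540 0.656
outer loop
vertex 0.218 -1.297 -2.074
vertex 1.192 -1.292 -1.288
vertex 0.334 -0.383 -1.228
endloop
endfacet
facet normal -0.859 -0.291 -0.422
outer loop
vertex 0.61 -0.855 -3.177
vertex 0.218 -1.297 -2.074
vertex -0.025 -0.113 -2.395
endloop
endfacet
facet normal 0.058 0.120 -0.991
outer loop
vertex 1.826 -0.577 -3.072
vertex 0.61 -0.855 -3.177
vertex 0.968 0.332 -3.012
endloop
endfacet
facet normal 0.956 0.124 -0.265
outer loop
vertex 2.185 -0.847 -1.905
vertex 1.826 -0.577 -3.072
vertex 1.942 0.337 -2.226
endloop
endfacet
facet normal 0.595 -0.284 0.752
outer loop
vertex 1.192 -1.292 -1.288
vertex 2.185 -0.847 -1.905
vertex 1.55 -0.105 -1.123
endloop
endfacet

endsolid


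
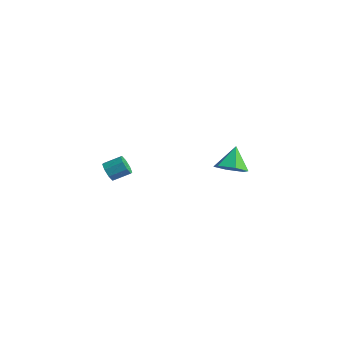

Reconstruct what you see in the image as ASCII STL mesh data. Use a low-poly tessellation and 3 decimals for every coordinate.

solid 
facet normal -0.493 -0.746 -0.447
outer loop
vertex -3.107 -4.291 -1.195
vertex -3.59 -4.187 -0.836
vertex -3.405 -3.983 -1.38
endloop
endfacet
facet normal 0.591 0.090 -0.802
outer loop
vertex -3.107 -4.291 -1.195
vertex -3.405 -3.983 -1.38
vertex -2.608 -3.538 -0.743
endloop
endfacet
facet normal 0.591 0.088 -0.802
outer loop
vertex -2.608 -3.538 -0.743
vertex -3.405 -3.983 -1.38
vertex -2.906 -3.229 -0.929
endloop
endfacet
facet normal 0.495 0.746 0.446
outer loop
vertex -2.608 -3.538 -0.743
vertex -2.906 -3.229 -0.929
vertex -3.09 -3.433 -0.384
endloop
endfacet
facet normal -0.494 -0.746 -0.448
outer loop
vertex -3.405 -3.983 -1.38
vertex -3.59 -4.187 -0.836
vertex -3.811 -3.794 -1.247
endloop
endfacet
facet normal -0.032 0.529 -0.848
outer loop
vertex -3.405 -3.983 -1.38
vertex -3.811 -3.794 -1.247
vertex -2.906 -3.229 -0.929
endloop
endfacet
facet normal -0.034 0.531 -0.847
outer loop
vertex -2.906 -3.229 -0.929
vertex -3.811 -3.794 -1.247
vertex -3.311 -3.041 -0.795
endloop
endfacet
facet normal 0.494 0.746 0.446
outer loop
vertex -2.906 -3.229 -0.929
vertex -3.311 -3.041 -0.795
vertex -3.09 -3.433 -0.384
endloop
endfacet
facet normal -0.495 -0.745 -0.447
outer loop
vertex -3.811 -3.794 -1.247
vertex -3.59 -4.187 -0.836
vertex -4.087 -3.835 -0.873
endloop
endfacet
facet normal -0.637 0.661 -0.397
outer loop
vertex -3.811 -3.794 -1.247
vertex -4.087 -3.835 -0.873
vertex -3.311 -3.041 -0.795
endloop
endfacet
facet normal -0.636 0.661 -0.399
outer loop
vertex -3.311 -3.041 -0.795
vertex -4.087 -3.835 -0.873
vertex -3.588 -3.082 -0.421
endloop
endfacet
facet normal 0.493 0.747 0.447
outer loop
vertex -3.311 -3.041 -0.795
vertex -3.588 -3.082 -0.421
vertex -3.09 -3.433 -0.384
endloop
endfacet
facet normal -0.495 -0.746 -0.446
outer loop
vertex -4.087 -3.835 -0.873
vertex -3.59 -4.187 -0.836
vertex -4.072 -4.082 -0.477
endloop
endfacet
facet normal -0.869 0.405 0.285
outer loop
vertex -4.087 -3.835 -0.873
vertex -4.072 -4.082 -0.477
vertex -3.588 -3.082 -0.421
endloop
endfacet
facet normal -0.869 0.405 0.285
outer loop
vertex -3.588 -3.082 -0.421
vertex -4.072 -4.082 -0.477
vertex -3.573 -3.329 -0.025
endloop
endfacet
facet normal 0.493 0.746 0.447
outer loop
vertex -3.588 -3.082 -0.421
vertex -3.573 -3.329 -0.025
vertex -3.09 -3.433 -0.384
endloop
endfacet
facet normal -0.495 -0.746 -0.446
outer loop
vertex -4.072 -4.082 -0.477
vertex -3.59 -4.187 -0.836
vertex -3.774 -4.391 -0.291
endloop
endfacet
facet normal -0.592 -0.089 0.801
outer loop
vertex -4.072 -4.082 -0.477
vertex -3.774 -4.391 -0.291
vertex -3.573 -3.329 -0.025
endloop
endfacet
facet normal -0.590 -0.089 0.802
outer loop
vertex -3.573 -3.329 -0.025
vertex -3.774 -4.391 -0.291
vertex -3.275 -3.637 0.16
endloop
endfacet
facet normal 0.493 0.746 0.447
outer loop
vertex -3.573 -3.329 -0.025
vertex -3.275 -3.637 0.16
vertex -3.09 -3.433 -0.384
endloop
endfacet
facet normal -0.494 -0.746 -0.446
outer loop
vertex -3.774 -4.391 -0.291
vertex -3.59 -4.187 -0.836
vertex -3.369 -4.579 -0.425
endloop
endfacet
facet normal 0.034 -0.530 0.847
outer loop
vertex -3.774 -4.391 -0.291
vertex -3.369 -4.579 -0.425
vertex -3.275 -3.637 0.16
endloop
endfacet
facet normal 0.031 -0.530 0.848
outer loop
vertex -3.275 -3.637 0.16
vertex -3.369 -4.579 -0.425
vertex -2.869 -3.826 0.027
endloop
endfacet
facet normal 0.494 0.746 0.448
outer loop
vertex -3.275 -3.637 0.16
vertex -2.869 -3.826 0.027
vertex -3.09 -3.433 -0.384
endloop
endfacet
facet normal -0.493 -0.747 -0.447
outer loop
vertex -3.369 -4.579 -0.425
vertex -3.59 -4.187 -0.836
vertex -3.092 -4.538 -0.799
endloop
endfacet
facet normal 0.636 -0.661 0.398
outer loop
vertex -3.369 -4.579 -0.425
vertex -3.092 -4.538 -0.799
vertex -2.869 -3.826 0.027
endloop
endfacet
facet normal 0.637 -0.661 0.398
outer loop
vertex -2.869 -3.826 0.027
vertex -3.092 -4.538 -0.799
vertex -2.593 -3.785 -0.347
endloop
endfacet
facet normal 0.495 0.745 0.447
outer loop
vertex -2.869 -3.826 0.027
vertex -2.593 -3.785 -0.347
vertex -3.09 -3.433 -0.384
endloop
endfacet
facet normal -0.493 -0.746 -0.447
outer loop
vertex -3.092 -4.538 -0.799
vertex -3.59 -4.187 -0.836
vertex -3.107 -4.291 -1.195
endloop
endfacet
facet normal 0.869 -0.405 -0.285
outer loop
vertex -3.092 -4.538 -0.799
vertex -3.107 -4.291 -1.195
vertex -2.593 -3.785 -0.347
endloop
endfacet
facet normal 0.869 -0.405 -0.285
outer loop
vertex -2.593 -3.785 -0.347
vertex -3.107 -4.291 -1.195
vertex -2.608 -3.538 -0.743
endloop
endfacet
facet normal 0.495 0.746 0.446
outer loop
vertex -2.593 -3.785 -0.347
vertex -2.608 -3.538 -0.743
vertex -3.09 -3.433 -0.384
endloop
endfacet
facet normal 0.323 -0.521 -0.790
outer loop
vertex -1.825 3.47 -2.914
vertex -2.64 3.002 -2.939
vertex -2.541 3.8 -3.425
endloop
endfacet
facet normal 0.337 0.932 0.130
outer loop
vertex -1.825 3.47 -2.914
vertex -2.541 3.8 -3.425
vertex -3.12 3.778 -1.761
endloop
endfacet
facet normal 0.322 -0.521 -0.790
outer loop
vertex -2.541 3.8 -3.425
vertex -2.64 3.002 -2.939
vertex -3.356 3.333 -3.449
endloop
endfacet
facet normal -0.487 0.859 -0.158
outer loop
vertex -2.541 3.8 -3.425
vertex -3.356 3.333 -3.449
vertex -3.12 3.778 -1.761
endloop
endfacet
facet normal 0.322 -0.521 -0.791
outer loop
vertex -3.356 3.333 -3.449
vertex -2.64 3.002 -2.939
vertex -3.455 2.534 -2.963
endloop
endfacet
facet normal -0.980 0.176 0.091
outer loop
vertex -3.356 3.333 -3.449
vertex -3.455 2.534 -2.963
vertex -3.12 3.778 -1.761
endloop
endfacet
facet normal 0.322 -0.520 -0.791
outer loop
vertex -3.455 2.534 -2.963
vertex -2.64 3.002 -2.939
vertex -2.738 2.203 -2.453
endloop
endfacet
facet normal -0.647 -0.433 0.628
outer loop
vertex -3.455 2.534 -2.963
vertex -2.738 2.203 -2.453
vertex -3.12 3.778 -1.761
endloop
endfacet
facet normal 0.323 -0.520 -0.790
outer loop
vertex -2.738 2.203 -2.453
vertex -2.64 3.002 -2.939
vertex -1.923 2.671 -2.428
endloop
endfacet
facet normal 0.178 -0.359 0.916
outer loop
vertex -2.738 2.203 -2.453
vertex -1.923 2.671 -2.428
vertex -3.12 3.778 -1.761
endloop
endfacet
facet normal 0.323 -0.520 -0.790
outer loop
vertex -1.923 2.671 -2.428
vertex -2.64 3.002 -2.939
vertex -1.825 3.47 -2.914
endloop
endfacet
facet normal 0.671 0.324 0.667
outer loop
vertex -1.923 2.671 -2.428
vertex -1.825 3.47 -2.914
vertex -3.12 3.778 -1.761
endloop
endfacet

endsolid


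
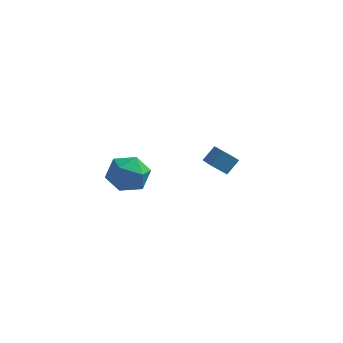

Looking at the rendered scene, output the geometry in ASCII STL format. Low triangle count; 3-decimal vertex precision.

solid 
facet normal -0.436 -0.564 -0.701
outer loop
vertex 0.04 2.354 -2.305
vertex -0.713 3.709 -2.926
vertex 0.85 2.513 -2.937
endloop
endfacet
facet normal 0.450 -0.812 0.373
outer loop
vertex 1.313 3.111 -2.194
vertex 0.04 2.354 -2.305
vertex 0.85 2.513 -2.937
endloop
endfacet
facet normal -0.436 -0.564 -0.701
outer loop
vertex 0.85 2.513 -2.937
vertex -0.713 3.709 -2.926
vertex 0.097 3.869 -3.559
endloop
endfacet
facet normal 0.779 0.153 -0.609
outer loop
vertex 0.097 3.869 -3.559
vertex 1.313 3.111 -2.194
vertex 0.85 2.513 -2.937
endloop
endfacet
facet normal -0.778 -0.154 0.609
outer loop
vertex 0.04 2.354 -2.305
vertex -0.25 4.307 -2.183
vertex -0.713 3.709 -2.926
endloop
endfacet
facet normal 0.450 -0.812 0.371
outer loop
vertex 0.503 2.951 -1.561
vertex 0.04 2.354 -2.305
vertex 1.313 3.111 -2.194
endloop
endfacet
facet normal -0.779 -0.154 0.608
outer loop
vertex 0.503 2.951 -1.561
vertex -0.25 4.307 -2.183
vertex 0.04 2.354 -2.305
endloop
endfacet
facet normal -0.451 0.811 -0.372
outer loop
vertex -0.713 3.709 -2.926
vertex -0.25 4.307 -2.183
vertex 0.097 3.869 -3.559
endloop
endfacet
facet normal 0.779 0.154 -0.608
outer loop
vertex 0.56 4.466 -2.815
vertex 1.313 3.111 -2.194
vertex 0.097 3.869 -3.559
endloop
endfacet
facet normal -0.450 0.812 -0.372
outer loop
vertex 0.097 3.869 -3.559
vertex -0.25 4.307 -2.183
vertex 0.56 4.466 -2.815
endloop
endfacet
facet normal 0.436 0.564 0.701
outer loop
vertex 0.56 4.466 -2.815
vertex 0.503 2.951 -1.561
vertex 1.313 3.111 -2.194
endloop
endfacet
facet normal 0.436 0.564 0.701
outer loop
vertex -0.25 4.307 -2.183
vertex 0.503 2.951 -1.561
vertex 0.56 4.466 -2.815
endloop
endfacet
facet normal -0.990 0.112 0.080
outer loop
vertex -3.661 -2.114 -0.569
vertex -3.755 -3.23 -0.171
vertex -3.592 -2.337 0.596
endloop
endfacet
facet normal -0.656 0.733 0.179
outer loop
vertex -3.661 -2.114 -0.569
vertex -3.592 -2.337 0.596
vertex -2.852 -1.553 0.096
endloop
endfacet
facet normal -0.271 0.873 -0.406
outer loop
vertex -3.661 -2.114 -0.569
vertex -2.852 -1.553 0.096
vertex -2.557 -1.962 -0.98
endloop
endfacet
facet normal -0.369 0.337 -0.866
outer loop
vertex -3.661 -2.114 -0.569
vertex -2.557 -1.962 -0.98
vertex -3.115 -2.998 -1.145
endloop
endfacet
facet normal -0.813 -0.133 -0.566
outer loop
vertex -3.661 -2.114 -0.569
vertex -3.115 -2.998 -1.145
vertex -3.755 -3.23 -0.171
endloop
endfacet
facet normal -0.204 0.656 0.726
outer loop
vertex -2.852 -1.553 0.096
vertex -3.592 -2.337 0.596
vertex -2.445 -2.322 0.905
endloop
endfacet
facet normal -0.746 -0.350 0.566
outer loop
vertex -3.592 -2.337 0.596
vertex -3.755 -3.23 -0.171
vertex -3.003 -3.358 0.74
endloop
endfacet
facet normal -0.459 -0.748 -0.480
outer loop
vertex -3.755 -3.23 -0.171
vertex -3.115 -2.998 -1.145
vertex -2.708 -3.767 -0.336
endloop
endfacet
facet normal 0.260 0.014 -0.966
outer loop
vertex -3.115 -2.998 -1.145
vertex -2.557 -1.962 -0.98
vertex -1.968 -2.983 -0.836
endloop
endfacet
facet normal 0.417 0.882 -0.221
outer loop
vertex -2.557 -1.962 -0.98
vertex -2.852 -1.553 0.096
vertex -1.805 -2.09 -0.069
endloop
endfacet
facet normal 0.369 -0.337 0.866
outer loop
vertex -1.899 -3.206 0.329
vertex -2.445 -2.322 0.905
vertex -3.003 -3.358 0.74
endloop
endfacet
facet normal 0.271 -0.873 0.406
outer loop
vertex -1.899 -3.206 0.329
vertex -3.003 -3.358 0.74
vertex -2.708 -3.767 -0.336
endloop
endfacet
facet normal 0.656 -0.733 -0.179
outer loop
vertex -1.899 -3.206 0.329
vertex -2.708 -3.767 -0.336
vertex -1.968 -2.983 -0.836
endloop
endfacet
facet normal 0.990 -0.112 -0.080
outer loop
vertex -1.899 -3.206 0.329
vertex -1.968 -2.983 -0.836
vertex -1.805 -2.09 -0.069
endloop
endfacet
facet normal 0.813 0.133 0.566
outer loop
vertex -1.899 -3.206 0.329
vertex -1.805 -2.09 -0.069
vertex -2.445 -2.322 0.905
endloop
endfacet
facet normal -0.260 -0.014 0.966
outer loop
vertex -3.003 -3.358 0.74
vertex -2.445 -2.322 0.905
vertex -3.592 -2.337 0.596
endloop
endfacet
facet normal -0.417 -0.882 0.221
outer loop
vertex -2.708 -3.767 -0.336
vertex -3.003 -3.358 0.74
vertex -3.755 -3.23 -0.171
endloop
endfacet
facet normal 0.204 -0.656 -0.726
outer loop
vertex -1.968 -2.983 -0.836
vertex -2.708 -3.767 -0.336
vertex -3.115 -2.998 -1.145
endloop
endfacet
facet normal 0.746 0.350 -0.566
outer loop
vertex -1.805 -2.09 -0.069
vertex -1.968 -2.983 -0.836
vertex -2.557 -1.962 -0.98
endloop
endfacet
facet normal 0.459 0.748 0.480
outer loop
vertex -2.445 -2.322 0.905
vertex -1.805 -2.09 -0.069
vertex -2.852 -1.553 0.096
endloop
endfacet

endsolid


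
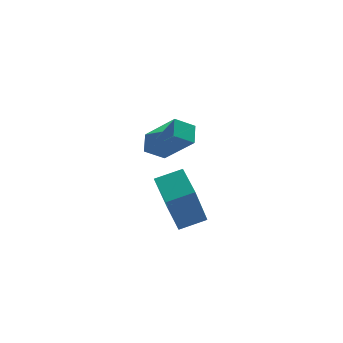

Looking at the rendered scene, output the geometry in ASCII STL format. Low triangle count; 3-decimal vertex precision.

solid 
facet normal -0.954 0.103 -0.280
outer loop
vertex 1.901 -3.26 -2.751
vertex 1.943 -2.086 -2.463
vertex 2.545 -2.787 -4.769
endloop
endfacet
facet normal -0.034 -0.971 -0.238
outer loop
vertex 3.537 -2.894 -4.477
vertex 1.901 -3.26 -2.751
vertex 2.545 -2.787 -4.769
endloop
endfacet
facet normal -0.954 0.102 -0.280
outer loop
vertex 2.545 -2.787 -4.769
vertex 1.943 -2.086 -2.463
vertex 2.586 -1.613 -4.48
endloop
endfacet
facet normal 0.297 0.218 -0.930
outer loop
vertex 2.586 -1.613 -4.48
vertex 3.537 -2.894 -4.477
vertex 2.545 -2.787 -4.769
endloop
endfacet
facet normal -0.297 -0.217 0.930
outer loop
vertex 1.901 -3.26 -2.751
vertex 2.935 -2.193 -2.171
vertex 1.943 -2.086 -2.463
endloop
endfacet
facet normal -0.035 -0.970 -0.239
outer loop
vertex 2.894 -3.367 -2.46
vertex 1.901 -3.26 -2.751
vertex 3.537 -2.894 -4.477
endloop
endfacet
facet normal -0.296 -0.219 0.930
outer loop
vertex 2.894 -3.367 -2.46
vertex 2.935 -2.193 -2.171
vertex 1.901 -3.26 -2.751
endloop
endfacet
facet normal 0.034 0.971 0.239
outer loop
vertex 1.943 -2.086 -2.463
vertex 2.935 -2.193 -2.171
vertex 2.586 -1.613 -4.48
endloop
endfacet
facet normal 0.296 0.218 -0.930
outer loop
vertex 3.579 -1.72 -4.189
vertex 3.537 -2.894 -4.477
vertex 2.586 -1.613 -4.48
endloop
endfacet
facet normal 0.035 0.971 0.239
outer loop
vertex 2.586 -1.613 -4.48
vertex 2.935 -2.193 -2.171
vertex 3.579 -1.72 -4.189
endloop
endfacet
facet normal 0.954 -0.103 0.280
outer loop
vertex 3.579 -1.72 -4.189
vertex 2.894 -3.367 -2.46
vertex 3.537 -2.894 -4.477
endloop
endfacet
facet normal 0.954 -0.102 0.281
outer loop
vertex 2.935 -2.193 -2.171
vertex 2.894 -3.367 -2.46
vertex 3.579 -1.72 -4.189
endloop
endfacet
facet normal -0.815 0.117 0.567
outer loop
vertex 3.799 0.767 -2.837
vertex 4.122 1.474 -2.519
vertex 3.036 1.693 -4.125
endloop
endfacet
facet normal -0.384 -0.842 -0.378
outer loop
vertex 3.778 1.586 -4.641
vertex 3.799 0.767 -2.837
vertex 3.036 1.693 -4.125
endloop
endfacet
facet normal -0.815 0.117 0.567
outer loop
vertex 3.036 1.693 -4.125
vertex 4.122 1.474 -2.519
vertex 3.359 2.4 -3.807
endloop
endfacet
facet normal -0.433 0.527 -0.732
outer loop
vertex 3.359 2.4 -3.807
vertex 3.778 1.586 -4.641
vertex 3.036 1.693 -4.125
endloop
endfacet
facet normal 0.433 -0.527 0.732
outer loop
vertex 3.799 0.767 -2.837
vertex 4.864 1.367 -3.035
vertex 4.122 1.474 -2.519
endloop
endfacet
facet normal -0.384 -0.842 -0.378
outer loop
vertex 4.541 0.66 -3.353
vertex 3.799 0.767 -2.837
vertex 3.778 1.586 -4.641
endloop
endfacet
facet normal 0.433 -0.527 0.732
outer loop
vertex 4.541 0.66 -3.353
vertex 4.864 1.367 -3.035
vertex 3.799 0.767 -2.837
endloop
endfacet
facet normal 0.384 0.842 0.378
outer loop
vertex 4.122 1.474 -2.519
vertex 4.864 1.367 -3.035
vertex 3.359 2.4 -3.807
endloop
endfacet
facet normal -0.433 0.527 -0.732
outer loop
vertex 4.101 2.293 -4.323
vertex 3.778 1.586 -4.641
vertex 3.359 2.4 -3.807
endloop
endfacet
facet normal 0.384 0.842 0.378
outer loop
vertex 3.359 2.4 -3.807
vertex 4.864 1.367 -3.035
vertex 4.101 2.293 -4.323
endloop
endfacet
facet normal 0.815 -0.117 -0.567
outer loop
vertex 4.101 2.293 -4.323
vertex 4.541 0.66 -3.353
vertex 3.778 1.586 -4.641
endloop
endfacet
facet normal 0.815 -0.117 -0.567
outer loop
vertex 4.864 1.367 -3.035
vertex 4.541 0.66 -3.353
vertex 4.101 2.293 -4.323
endloop
endfacet

endsolid


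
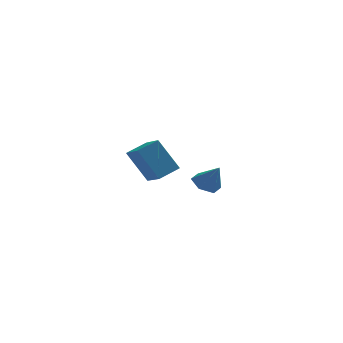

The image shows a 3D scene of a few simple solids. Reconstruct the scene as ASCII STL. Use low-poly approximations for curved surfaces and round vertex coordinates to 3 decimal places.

solid 
facet normal -0.439 0.250 -0.863
outer loop
vertex -0.2 2.847 -2.329
vertex -0.981 2.778 -1.952
vertex -0.561 3.54 -1.945
endloop
endfacet
facet normal 0.909 0.382 0.165
outer loop
vertex -0.2 2.847 -2.329
vertex -0.561 3.54 -1.945
vertex -0.319 2.402 -0.648
endloop
endfacet
facet normal -0.438 0.249 -0.864
outer loop
vertex -0.561 3.54 -1.945
vertex -0.981 2.778 -1.952
vertex -1.342 3.471 -1.569
endloop
endfacet
facet normal 0.231 0.752 0.617
outer loop
vertex -0.561 3.54 -1.945
vertex -1.342 3.471 -1.569
vertex -0.319 2.402 -0.648
endloop
endfacet
facet normal -0.439 0.249 -0.864
outer loop
vertex -1.342 3.471 -1.569
vertex -0.981 2.778 -1.952
vertex -1.762 2.709 -1.575
endloop
endfacet
facet normal -0.482 0.259 0.837
outer loop
vertex -1.342 3.471 -1.569
vertex -1.762 2.709 -1.575
vertex -0.319 2.402 -0.648
endloop
endfacet
facet normal -0.439 0.250 -0.863
outer loop
vertex -1.762 2.709 -1.575
vertex -0.981 2.778 -1.952
vertex -1.402 2.017 -1.958
endloop
endfacet
facet normal -0.518 -0.604 0.606
outer loop
vertex -1.762 2.709 -1.575
vertex -1.402 2.017 -1.958
vertex -0.319 2.402 -0.648
endloop
endfacet
facet normal -0.438 0.249 -0.864
outer loop
vertex -1.402 2.017 -1.958
vertex -0.981 2.778 -1.952
vertex -0.62 2.086 -2.335
endloop
endfacet
facet normal 0.160 -0.975 0.154
outer loop
vertex -1.402 2.017 -1.958
vertex -0.62 2.086 -2.335
vertex -0.319 2.402 -0.648
endloop
endfacet
facet normal -0.439 0.249 -0.863
outer loop
vertex -0.62 2.086 -2.335
vertex -0.981 2.778 -1.952
vertex -0.2 2.847 -2.329
endloop
endfacet
facet normal 0.874 -0.482 -0.066
outer loop
vertex -0.62 2.086 -2.335
vertex -0.2 2.847 -2.329
vertex -0.319 2.402 -0.648
endloop
endfacet
facet normal -0.501 0.284 0.818
outer loop
vertex -3.707 -3.575 4.179
vertex -4.209 -2.222 3.401
vertex -4.703 -4.175 3.778
endloop
endfacet
facet normal 0.306 -0.825 0.475
outer loop
vertex -3.711 -4.738 2.159
vertex -3.707 -3.575 4.179
vertex -4.703 -4.175 3.778
endloop
endfacet
facet normal -0.501 0.285 0.817
outer loop
vertex -4.703 -4.175 3.778
vertex -4.209 -2.222 3.401
vertex -5.205 -2.822 2.999
endloop
endfacet
facet normal -0.809 -0.488 -0.326
outer loop
vertex -5.205 -2.822 2.999
vertex -3.711 -4.738 2.159
vertex -4.703 -4.175 3.778
endloop
endfacet
facet normal 0.810 0.488 0.326
outer loop
vertex -3.707 -3.575 4.179
vertex -3.217 -2.785 1.782
vertex -4.209 -2.222 3.401
endloop
endfacet
facet normal 0.306 -0.825 0.475
outer loop
vertex -2.715 -4.138 2.561
vertex -3.707 -3.575 4.179
vertex -3.711 -4.738 2.159
endloop
endfacet
facet normal 0.809 0.488 0.326
outer loop
vertex -2.715 -4.138 2.561
vertex -3.217 -2.785 1.782
vertex -3.707 -3.575 4.179
endloop
endfacet
facet normal -0.306 0.825 -0.474
outer loop
vertex -4.209 -2.222 3.401
vertex -3.217 -2.785 1.782
vertex -5.205 -2.822 2.999
endloop
endfacet
facet normal -0.809 -0.488 -0.326
outer loop
vertex -4.213 -3.385 1.381
vertex -3.711 -4.738 2.159
vertex -5.205 -2.822 2.999
endloop
endfacet
facet normal -0.306 0.825 -0.475
outer loop
vertex -5.205 -2.822 2.999
vertex -3.217 -2.785 1.782
vertex -4.213 -3.385 1.381
endloop
endfacet
facet normal 0.501 -0.284 -0.817
outer loop
vertex -4.213 -3.385 1.381
vertex -2.715 -4.138 2.561
vertex -3.711 -4.738 2.159
endloop
endfacet
facet normal 0.501 -0.285 -0.817
outer loop
vertex -3.217 -2.785 1.782
vertex -2.715 -4.138 2.561
vertex -4.213 -3.385 1.381
endloop
endfacet

endsolid


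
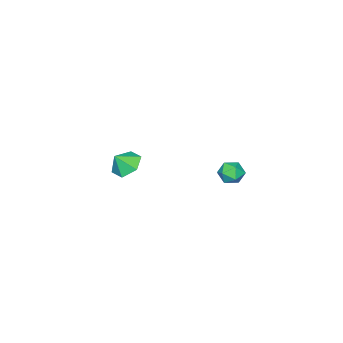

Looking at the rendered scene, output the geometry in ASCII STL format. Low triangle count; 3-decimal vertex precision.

solid 
facet normal -0.569 0.270 -0.777
outer loop
vertex 0.885 -3.367 -2.478
vertex 0.05 -3.724 -1.991
vertex 0.341 -2.744 -1.864
endloop
endfacet
facet normal 0.847 0.430 0.314
outer loop
vertex 0.885 -3.367 -2.478
vertex 0.341 -2.744 -1.864
vertex 0.71 -4.036 -1.089
endloop
endfacet
facet normal -0.568 0.269 -0.778
outer loop
vertex 0.341 -2.744 -1.864
vertex 0.05 -3.724 -1.991
vertex -0.494 -3.101 -1.378
endloop
endfacet
facet normal 0.233 0.548 0.803
outer loop
vertex 0.341 -2.744 -1.864
vertex -0.494 -3.101 -1.378
vertex 0.71 -4.036 -1.089
endloop
endfacet
facet normal -0.569 0.268 -0.777
outer loop
vertex -0.494 -3.101 -1.378
vertex 0.05 -3.724 -1.991
vertex -0.784 -4.081 -1.504
endloop
endfacet
facet normal -0.266 -0.045 0.963
outer loop
vertex -0.494 -3.101 -1.378
vertex -0.784 -4.081 -1.504
vertex 0.71 -4.036 -1.089
endloop
endfacet
facet normal -0.569 0.269 -0.777
outer loop
vertex -0.784 -4.081 -1.504
vertex 0.05 -3.724 -1.991
vertex -0.24 -4.704 -2.118
endloop
endfacet
facet normal -0.153 -0.758 0.634
outer loop
vertex -0.784 -4.081 -1.504
vertex -0.24 -4.704 -2.118
vertex 0.71 -4.036 -1.089
endloop
endfacet
facet normal -0.568 0.269 -0.778
outer loop
vertex -0.24 -4.704 -2.118
vertex 0.05 -3.724 -1.991
vertex 0.595 -4.347 -2.604
endloop
endfacet
facet normal 0.459 -0.876 0.145
outer loop
vertex -0.24 -4.704 -2.118
vertex 0.595 -4.347 -2.604
vertex 0.71 -4.036 -1.089
endloop
endfacet
facet normal -0.568 0.268 -0.778
outer loop
vertex 0.595 -4.347 -2.604
vertex 0.05 -3.724 -1.991
vertex 0.885 -3.367 -2.478
endloop
endfacet
facet normal 0.959 -0.282 -0.015
outer loop
vertex 0.595 -4.347 -2.604
vertex 0.885 -3.367 -2.478
vertex 0.71 -4.036 -1.089
endloop
endfacet
facet normal -0.887 0.433 0.160
outer loop
vertex -0.357 3.764 0.314
vertex -0.232 3.725 1.113
vertex 0.01 4.375 0.697
endloop
endfacet
facet normal -0.606 0.651 -0.458
outer loop
vertex -0.357 3.764 0.314
vertex 0.01 4.375 0.697
vertex 0.285 4.125 -0.022
endloop
endfacet
facet normal -0.495 0.075 -0.865
outer loop
vertex -0.357 3.764 0.314
vertex 0.285 4.125 -0.022
vertex 0.213 3.319 -0.051
endloop
endfacet
facet normal -0.709 -0.499 -0.499
outer loop
vertex -0.357 3.764 0.314
vertex 0.213 3.319 -0.051
vertex -0.107 3.072 0.651
endloop
endfacet
facet normal -0.951 -0.278 0.135
outer loop
vertex -0.357 3.764 0.314
vertex -0.107 3.072 0.651
vertex -0.232 3.725 1.113
endloop
endfacet
facet normal 0.028 0.947 -0.319
outer loop
vertex 0.285 4.125 -0.022
vertex 0.01 4.375 0.697
vertex 0.807 4.308 0.569
endloop
endfacet
facet normal -0.428 0.595 0.681
outer loop
vertex 0.01 4.375 0.697
vertex -0.232 3.725 1.113
vertex 0.487 4.061 1.271
endloop
endfacet
facet normal -0.531 -0.555 0.641
outer loop
vertex -0.232 3.725 1.113
vertex -0.107 3.072 0.651
vertex 0.415 3.255 1.242
endloop
endfacet
facet normal -0.138 -0.913 -0.384
outer loop
vertex -0.107 3.072 0.651
vertex 0.213 3.319 -0.051
vertex 0.69 3.005 0.523
endloop
endfacet
facet normal 0.207 0.017 -0.978
outer loop
vertex 0.213 3.319 -0.051
vertex 0.285 4.125 -0.022
vertex 0.932 3.655 0.107
endloop
endfacet
facet normal 0.709 0.499 0.499
outer loop
vertex 1.057 3.616 0.906
vertex 0.807 4.308 0.569
vertex 0.487 4.061 1.271
endloop
endfacet
facet normal 0.495 -0.075 0.865
outer loop
vertex 1.057 3.616 0.906
vertex 0.487 4.061 1.271
vertex 0.415 3.255 1.242
endloop
endfacet
facet normal 0.606 -0.651 0.458
outer loop
vertex 1.057 3.616 0.906
vertex 0.415 3.255 1.242
vertex 0.69 3.005 0.523
endloop
endfacet
facet normal 0.887 -0.433 -0.160
outer loop
vertex 1.057 3.616 0.906
vertex 0.69 3.005 0.523
vertex 0.932 3.655 0.107
endloop
endfacet
facet normal 0.951 0.278 -0.135
outer loop
vertex 1.057 3.616 0.906
vertex 0.932 3.655 0.107
vertex 0.807 4.308 0.569
endloop
endfacet
facet normal 0.138 0.913 0.384
outer loop
vertex 0.487 4.061 1.271
vertex 0.807 4.308 0.569
vertex 0.01 4.375 0.697
endloop
endfacet
facet normal -0.207 -0.017 0.978
outer loop
vertex 0.415 3.255 1.242
vertex 0.487 4.061 1.271
vertex -0.232 3.725 1.113
endloop
endfacet
facet normal -0.028 -0.947 0.319
outer loop
vertex 0.69 3.005 0.523
vertex 0.415 3.255 1.242
vertex -0.107 3.072 0.651
endloop
endfacet
facet normal 0.428 -0.595 -0.681
outer loop
vertex 0.932 3.655 0.107
vertex 0.69 3.005 0.523
vertex 0.213 3.319 -0.051
endloop
endfacet
facet normal 0.531 0.555 -0.641
outer loop
vertex 0.807 4.308 0.569
vertex 0.932 3.655 0.107
vertex 0.285 4.125 -0.022
endloop
endfacet

endsolid


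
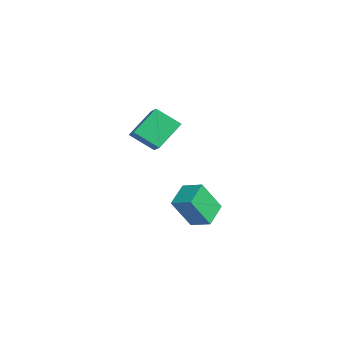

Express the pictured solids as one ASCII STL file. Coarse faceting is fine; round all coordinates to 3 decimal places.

solid 
facet normal -0.838 0.108 -0.536
outer loop
vertex -0.929 -1.123 3.559
vertex -0.22 -0.096 2.657
vertex -0.39 -2.472 2.445
endloop
endfacet
facet normal -0.460 -0.667 0.586
outer loop
vertex 0.64 -2.604 3.103
vertex -0.929 -1.123 3.559
vertex -0.39 -2.472 2.445
endloop
endfacet
facet normal -0.838 0.108 -0.535
outer loop
vertex -0.39 -2.472 2.445
vertex -0.22 -0.096 2.657
vertex 0.318 -1.444 1.543
endloop
endfacet
facet normal 0.294 -0.737 -0.609
outer loop
vertex 0.318 -1.444 1.543
vertex 0.64 -2.604 3.103
vertex -0.39 -2.472 2.445
endloop
endfacet
facet normal -0.294 0.737 0.608
outer loop
vertex -0.929 -1.123 3.559
vertex 0.81 -0.228 3.315
vertex -0.22 -0.096 2.657
endloop
endfacet
facet normal -0.460 -0.668 0.586
outer loop
vertex 0.102 -1.256 4.217
vertex -0.929 -1.123 3.559
vertex 0.64 -2.604 3.103
endloop
endfacet
facet normal -0.294 0.737 0.609
outer loop
vertex 0.102 -1.256 4.217
vertex 0.81 -0.228 3.315
vertex -0.929 -1.123 3.559
endloop
endfacet
facet normal 0.460 0.668 -0.586
outer loop
vertex -0.22 -0.096 2.657
vertex 0.81 -0.228 3.315
vertex 0.318 -1.444 1.543
endloop
endfacet
facet normal 0.293 -0.737 -0.609
outer loop
vertex 1.349 -1.577 2.201
vertex 0.64 -2.604 3.103
vertex 0.318 -1.444 1.543
endloop
endfacet
facet normal 0.460 0.667 -0.586
outer loop
vertex 0.318 -1.444 1.543
vertex 0.81 -0.228 3.315
vertex 1.349 -1.577 2.201
endloop
endfacet
facet normal 0.838 -0.108 0.535
outer loop
vertex 1.349 -1.577 2.201
vertex 0.102 -1.256 4.217
vertex 0.64 -2.604 3.103
endloop
endfacet
facet normal 0.838 -0.107 0.535
outer loop
vertex 0.81 -0.228 3.315
vertex 0.102 -1.256 4.217
vertex 1.349 -1.577 2.201
endloop
endfacet
facet normal -0.777 -0.532 -0.337
outer loop
vertex 0.505 -0.656 -2.209
vertex -0.427 0.34 -1.635
vertex 0.546 0.376 -3.933
endloop
endfacet
facet normal 0.629 -0.673 -0.388
outer loop
vertex 1.487 1.02 -3.525
vertex 0.505 -0.656 -2.209
vertex 0.546 0.376 -3.933
endloop
endfacet
facet normal -0.777 -0.531 -0.337
outer loop
vertex 0.546 0.376 -3.933
vertex -0.427 0.34 -1.635
vertex -0.385 1.373 -3.359
endloop
endfacet
facet normal 0.021 0.513 -0.858
outer loop
vertex -0.385 1.373 -3.359
vertex 1.487 1.02 -3.525
vertex 0.546 0.376 -3.933
endloop
endfacet
facet normal -0.020 -0.514 0.858
outer loop
vertex 0.505 -0.656 -2.209
vertex 0.514 0.984 -1.227
vertex -0.427 0.34 -1.635
endloop
endfacet
facet normal 0.629 -0.673 -0.388
outer loop
vertex 1.445 -0.013 -1.801
vertex 0.505 -0.656 -2.209
vertex 1.487 1.02 -3.525
endloop
endfacet
facet normal -0.021 -0.514 0.858
outer loop
vertex 1.445 -0.013 -1.801
vertex 0.514 0.984 -1.227
vertex 0.505 -0.656 -2.209
endloop
endfacet
facet normal -0.629 0.673 0.388
outer loop
vertex -0.427 0.34 -1.635
vertex 0.514 0.984 -1.227
vertex -0.385 1.373 -3.359
endloop
endfacet
facet normal 0.021 0.514 -0.858
outer loop
vertex 0.555 2.016 -2.951
vertex 1.487 1.02 -3.525
vertex -0.385 1.373 -3.359
endloop
endfacet
facet normal -0.629 0.673 0.388
outer loop
vertex -0.385 1.373 -3.359
vertex 0.514 0.984 -1.227
vertex 0.555 2.016 -2.951
endloop
endfacet
facet normal 0.776 0.532 0.338
outer loop
vertex 0.555 2.016 -2.951
vertex 1.445 -0.013 -1.801
vertex 1.487 1.02 -3.525
endloop
endfacet
facet normal 0.777 0.532 0.337
outer loop
vertex 0.514 0.984 -1.227
vertex 1.445 -0.013 -1.801
vertex 0.555 2.016 -2.951
endloop
endfacet

endsolid


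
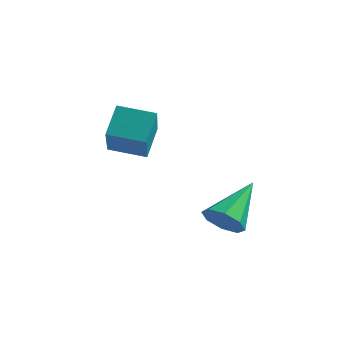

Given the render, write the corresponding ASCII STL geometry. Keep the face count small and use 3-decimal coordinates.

solid 
facet normal -0.009 -0.826 -0.563
outer loop
vertex 4.423 -0.299 -3.257
vertex 3.681 -0.489 -2.966
vertex 3.96 -0.057 -3.604
endloop
endfacet
facet normal 0.637 0.669 -0.383
outer loop
vertex 4.423 -0.299 -3.257
vertex 3.96 -0.057 -3.604
vertex 3.699 1.229 -1.794
endloop
endfacet
facet normal -0.009 -0.826 -0.563
outer loop
vertex 3.96 -0.057 -3.604
vertex 3.681 -0.489 -2.966
vertex 3.333 -0.068 -3.578
endloop
endfacet
facet normal -0.038 0.812 -0.582
outer loop
vertex 3.96 -0.057 -3.604
vertex 3.333 -0.068 -3.578
vertex 3.699 1.229 -1.794
endloop
endfacet
facet normal -0.009 -0.826 -0.563
outer loop
vertex 3.333 -0.068 -3.578
vertex 3.681 -0.489 -2.966
vertex 2.91 -0.326 -3.193
endloop
endfacet
facet normal -0.691 0.645 -0.327
outer loop
vertex 3.333 -0.068 -3.578
vertex 2.91 -0.326 -3.193
vertex 3.699 1.229 -1.794
endloop
endfacet
facet normal -0.009 -0.826 -0.564
outer loop
vertex 2.91 -0.326 -3.193
vertex 3.681 -0.489 -2.966
vertex 2.938 -0.68 -2.675
endloop
endfacet
facet normal -0.936 0.266 0.232
outer loop
vertex 2.91 -0.326 -3.193
vertex 2.938 -0.68 -2.675
vertex 3.699 1.229 -1.794
endloop
endfacet
facet normal -0.008 -0.826 -0.563
outer loop
vertex 2.938 -0.68 -2.675
vertex 3.681 -0.489 -2.966
vertex 3.401 -0.922 -2.327
endloop
endfacet
facet normal -0.631 -0.103 0.769
outer loop
vertex 2.938 -0.68 -2.675
vertex 3.401 -0.922 -2.327
vertex 3.699 1.229 -1.794
endloop
endfacet
facet normal -0.008 -0.826 -0.563
outer loop
vertex 3.401 -0.922 -2.327
vertex 3.681 -0.489 -2.966
vertex 4.028 -0.91 -2.354
endloop
endfacet
facet normal 0.046 -0.246 0.968
outer loop
vertex 3.401 -0.922 -2.327
vertex 4.028 -0.91 -2.354
vertex 3.699 1.229 -1.794
endloop
endfacet
facet normal -0.009 -0.826 -0.563
outer loop
vertex 4.028 -0.91 -2.354
vertex 3.681 -0.489 -2.966
vertex 4.452 -0.652 -2.739
endloop
endfacet
facet normal 0.696 -0.080 0.713
outer loop
vertex 4.028 -0.91 -2.354
vertex 4.452 -0.652 -2.739
vertex 3.699 1.229 -1.794
endloop
endfacet
facet normal -0.009 -0.827 -0.563
outer loop
vertex 4.452 -0.652 -2.739
vertex 3.681 -0.489 -2.966
vertex 4.423 -0.299 -3.257
endloop
endfacet
facet normal 0.942 0.301 0.152
outer loop
vertex 4.452 -0.652 -2.739
vertex 4.423 -0.299 -3.257
vertex 3.699 1.229 -1.794
endloop
endfacet
facet normal -0.879 -0.436 0.194
outer loop
vertex 0.523 -2.655 0.958
vertex 0.301 -1.775 1.93
vertex -0.365 -1.442 -0.345
endloop
endfacet
facet normal 0.168 -0.662 -0.730
outer loop
vertex 0.839 -0.845 -0.61
vertex 0.523 -2.655 0.958
vertex -0.365 -1.442 -0.345
endloop
endfacet
facet normal -0.879 -0.435 0.194
outer loop
vertex -0.365 -1.442 -0.345
vertex 0.301 -1.775 1.93
vertex -0.587 -0.561 0.627
endloop
endfacet
facet normal -0.447 0.610 -0.655
outer loop
vertex -0.587 -0.561 0.627
vertex 0.839 -0.845 -0.61
vertex -0.365 -1.442 -0.345
endloop
endfacet
facet normal 0.447 -0.610 0.654
outer loop
vertex 0.523 -2.655 0.958
vertex 1.505 -1.178 1.665
vertex 0.301 -1.775 1.93
endloop
endfacet
facet normal 0.167 -0.662 -0.731
outer loop
vertex 1.727 -2.059 0.693
vertex 0.523 -2.655 0.958
vertex 0.839 -0.845 -0.61
endloop
endfacet
facet normal 0.446 -0.610 0.655
outer loop
vertex 1.727 -2.059 0.693
vertex 1.505 -1.178 1.665
vertex 0.523 -2.655 0.958
endloop
endfacet
facet normal -0.167 0.662 0.731
outer loop
vertex 0.301 -1.775 1.93
vertex 1.505 -1.178 1.665
vertex -0.587 -0.561 0.627
endloop
endfacet
facet normal -0.446 0.610 -0.654
outer loop
vertex 0.617 0.035 0.362
vertex 0.839 -0.845 -0.61
vertex -0.587 -0.561 0.627
endloop
endfacet
facet normal -0.167 0.662 0.730
outer loop
vertex -0.587 -0.561 0.627
vertex 1.505 -1.178 1.665
vertex 0.617 0.035 0.362
endloop
endfacet
facet normal 0.879 0.435 -0.193
outer loop
vertex 0.617 0.035 0.362
vertex 1.727 -2.059 0.693
vertex 0.839 -0.845 -0.61
endloop
endfacet
facet normal 0.879 0.435 -0.194
outer loop
vertex 1.505 -1.178 1.665
vertex 1.727 -2.059 0.693
vertex 0.617 0.035 0.362
endloop
endfacet

endsolid


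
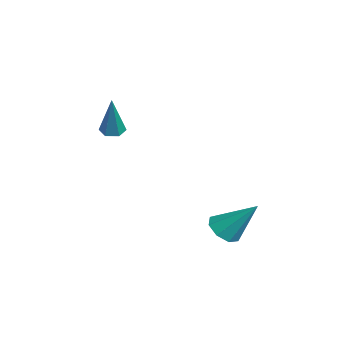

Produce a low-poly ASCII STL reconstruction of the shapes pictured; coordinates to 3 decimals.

solid 
facet normal -0.328 -0.591 -0.737
outer loop
vertex 0.599 1.888 -3.669
vertex -0.083 2.288 -3.686
vertex 0.614 2.356 -4.051
endloop
endfacet
facet normal 0.999 -0.006 0.032
outer loop
vertex 0.599 1.888 -3.669
vertex 0.614 2.356 -4.051
vertex 0.563 3.452 -2.234
endloop
endfacet
facet normal -0.328 -0.591 -0.737
outer loop
vertex 0.614 2.356 -4.051
vertex -0.083 2.288 -3.686
vertex 0.222 2.784 -4.22
endloop
endfacet
facet normal 0.758 0.568 -0.321
outer loop
vertex 0.614 2.356 -4.051
vertex 0.222 2.784 -4.22
vertex 0.563 3.452 -2.234
endloop
endfacet
facet normal -0.328 -0.592 -0.737
outer loop
vertex 0.222 2.784 -4.22
vertex -0.083 2.288 -3.686
vertex -0.349 2.921 -4.076
endloop
endfacet
facet normal 0.138 0.931 -0.337
outer loop
vertex 0.222 2.784 -4.22
vertex -0.349 2.921 -4.076
vertex 0.563 3.452 -2.234
endloop
endfacet
facet normal -0.328 -0.592 -0.736
outer loop
vertex -0.349 2.921 -4.076
vertex -0.083 2.288 -3.686
vertex -0.764 2.687 -3.703
endloop
endfacet
facet normal -0.495 0.869 -0.005
outer loop
vertex -0.349 2.921 -4.076
vertex -0.764 2.687 -3.703
vertex 0.563 3.452 -2.234
endloop
endfacet
facet normal -0.328 -0.591 -0.737
outer loop
vertex -0.764 2.687 -3.703
vertex -0.083 2.288 -3.686
vertex -0.78 2.219 -3.321
endloop
endfacet
facet normal -0.772 0.418 0.480
outer loop
vertex -0.764 2.687 -3.703
vertex -0.78 2.219 -3.321
vertex 0.563 3.452 -2.234
endloop
endfacet
facet normal -0.327 -0.592 -0.737
outer loop
vertex -0.78 2.219 -3.321
vertex -0.083 2.288 -3.686
vertex -0.387 1.791 -3.152
endloop
endfacet
facet normal -0.530 -0.157 0.833
outer loop
vertex -0.78 2.219 -3.321
vertex -0.387 1.791 -3.152
vertex 0.563 3.452 -2.234
endloop
endfacet
facet normal -0.328 -0.591 -0.737
outer loop
vertex -0.387 1.791 -3.152
vertex -0.083 2.288 -3.686
vertex 0.184 1.654 -3.296
endloop
endfacet
facet normal 0.089 -0.520 0.849
outer loop
vertex -0.387 1.791 -3.152
vertex 0.184 1.654 -3.296
vertex 0.563 3.452 -2.234
endloop
endfacet
facet normal -0.328 -0.591 -0.736
outer loop
vertex 0.184 1.654 -3.296
vertex -0.083 2.288 -3.686
vertex 0.599 1.888 -3.669
endloop
endfacet
facet normal 0.723 -0.458 0.517
outer loop
vertex 0.184 1.654 -3.296
vertex 0.599 1.888 -3.669
vertex 0.563 3.452 -2.234
endloop
endfacet
facet normal -0.352 0.046 -0.935
outer loop
vertex -3.167 -1.352 0.192
vertex -3.639 -1.553 0.36
vertex -3.559 -1.019 0.356
endloop
endfacet
facet normal 0.656 0.754 0.037
outer loop
vertex -3.167 -1.352 0.192
vertex -3.559 -1.019 0.356
vertex -2.941 -1.647 2.22
endloop
endfacet
facet normal -0.352 0.046 -0.935
outer loop
vertex -3.559 -1.019 0.356
vertex -3.639 -1.553 0.36
vertex -4.032 -1.22 0.524
endloop
endfacet
facet normal -0.244 0.892 0.381
outer loop
vertex -3.559 -1.019 0.356
vertex -4.032 -1.22 0.524
vertex -2.941 -1.647 2.22
endloop
endfacet
facet normal -0.350 0.047 -0.935
outer loop
vertex -4.032 -1.22 0.524
vertex -3.639 -1.553 0.36
vertex -4.112 -1.754 0.527
endloop
endfacet
facet normal -0.820 0.126 0.559
outer loop
vertex -4.032 -1.22 0.524
vertex -4.112 -1.754 0.527
vertex -2.941 -1.647 2.22
endloop
endfacet
facet normal -0.351 0.048 -0.935
outer loop
vertex -4.112 -1.754 0.527
vertex -3.639 -1.553 0.36
vertex -3.72 -2.087 0.363
endloop
endfacet
facet normal -0.495 -0.776 0.391
outer loop
vertex -4.112 -1.754 0.527
vertex -3.72 -2.087 0.363
vertex -2.941 -1.647 2.22
endloop
endfacet
facet normal -0.352 0.048 -0.935
outer loop
vertex -3.72 -2.087 0.363
vertex -3.639 -1.553 0.36
vertex -3.247 -1.886 0.195
endloop
endfacet
facet normal 0.405 -0.913 0.047
outer loop
vertex -3.72 -2.087 0.363
vertex -3.247 -1.886 0.195
vertex -2.941 -1.647 2.22
endloop
endfacet
facet normal -0.353 0.048 -0.934
outer loop
vertex -3.247 -1.886 0.195
vertex -3.639 -1.553 0.36
vertex -3.167 -1.352 0.192
endloop
endfacet
facet normal 0.980 -0.148 -0.131
outer loop
vertex -3.247 -1.886 0.195
vertex -3.167 -1.352 0.192
vertex -2.941 -1.647 2.22
endloop
endfacet

endsolid
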